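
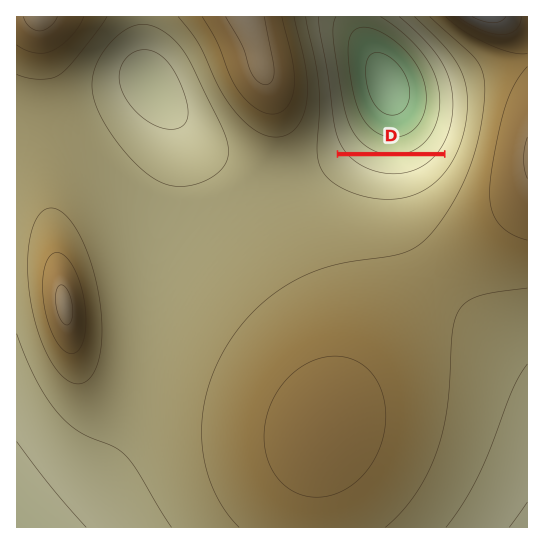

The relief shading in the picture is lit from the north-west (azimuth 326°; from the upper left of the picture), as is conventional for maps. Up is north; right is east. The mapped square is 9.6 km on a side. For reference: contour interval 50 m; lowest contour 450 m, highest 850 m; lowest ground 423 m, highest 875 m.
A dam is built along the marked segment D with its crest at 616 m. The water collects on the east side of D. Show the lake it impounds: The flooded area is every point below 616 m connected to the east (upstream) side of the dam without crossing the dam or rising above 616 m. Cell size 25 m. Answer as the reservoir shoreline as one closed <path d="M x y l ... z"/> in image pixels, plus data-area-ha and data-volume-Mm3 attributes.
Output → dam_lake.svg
<path d="M441 156l-100 0-1 1 11 11 2 0 2 3 11 5 7 1 1 2 4 0 1 1 10 0 1 1 7 0 1-1 8 0 1-1 4 0 2-2 2 0 8-4 3-2 1 0 6-4 6-6 0-2 2-2 0-1z" data-area-ha="63" data-volume-Mm3="14.51"/>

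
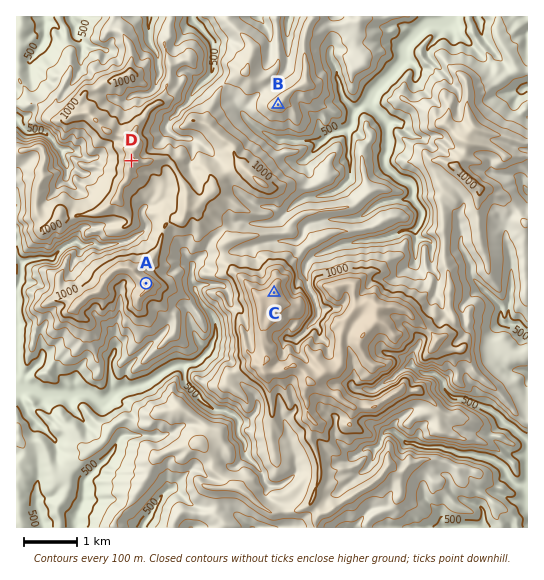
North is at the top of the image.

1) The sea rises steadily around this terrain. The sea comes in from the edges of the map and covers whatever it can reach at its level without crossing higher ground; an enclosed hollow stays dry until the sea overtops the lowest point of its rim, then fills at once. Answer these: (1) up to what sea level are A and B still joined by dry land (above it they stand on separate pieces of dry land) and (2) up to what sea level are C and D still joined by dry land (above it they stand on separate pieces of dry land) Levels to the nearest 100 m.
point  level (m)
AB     800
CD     900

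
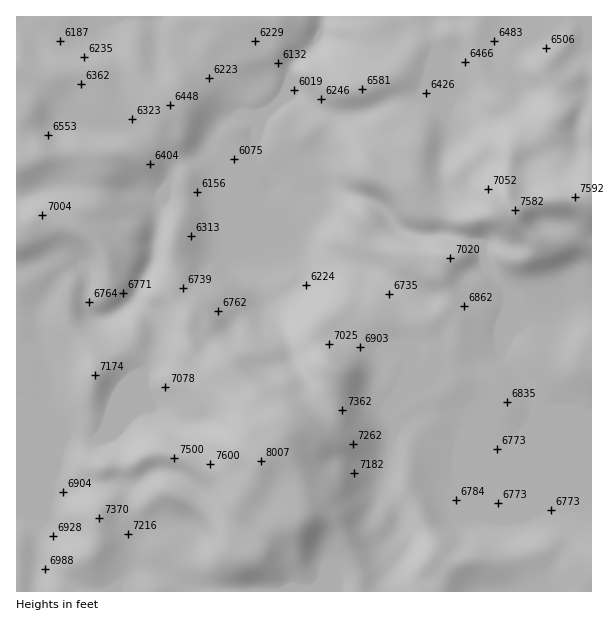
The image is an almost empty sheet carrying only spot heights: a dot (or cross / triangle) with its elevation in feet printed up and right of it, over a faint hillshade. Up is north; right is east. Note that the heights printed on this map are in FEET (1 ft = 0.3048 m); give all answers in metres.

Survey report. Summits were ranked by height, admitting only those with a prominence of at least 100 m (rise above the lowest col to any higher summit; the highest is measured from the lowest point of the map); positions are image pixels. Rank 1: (261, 461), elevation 2441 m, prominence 649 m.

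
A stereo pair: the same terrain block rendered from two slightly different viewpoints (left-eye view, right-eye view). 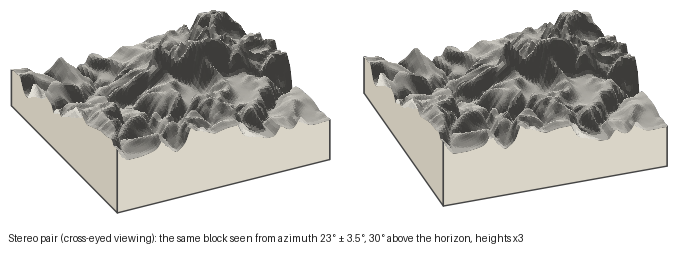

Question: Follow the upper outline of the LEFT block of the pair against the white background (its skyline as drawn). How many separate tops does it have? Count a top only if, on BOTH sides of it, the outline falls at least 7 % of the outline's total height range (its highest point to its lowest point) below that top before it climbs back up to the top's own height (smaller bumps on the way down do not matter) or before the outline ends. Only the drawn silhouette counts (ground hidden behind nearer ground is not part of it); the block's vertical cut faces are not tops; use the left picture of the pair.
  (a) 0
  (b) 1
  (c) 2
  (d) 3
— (c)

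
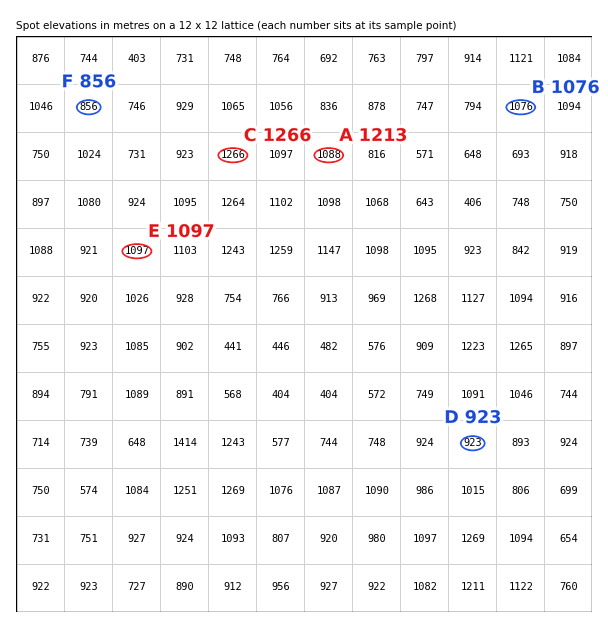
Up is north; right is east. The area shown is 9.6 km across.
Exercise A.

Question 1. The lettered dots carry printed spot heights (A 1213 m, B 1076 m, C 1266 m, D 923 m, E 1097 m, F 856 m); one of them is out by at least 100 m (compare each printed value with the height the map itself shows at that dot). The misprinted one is A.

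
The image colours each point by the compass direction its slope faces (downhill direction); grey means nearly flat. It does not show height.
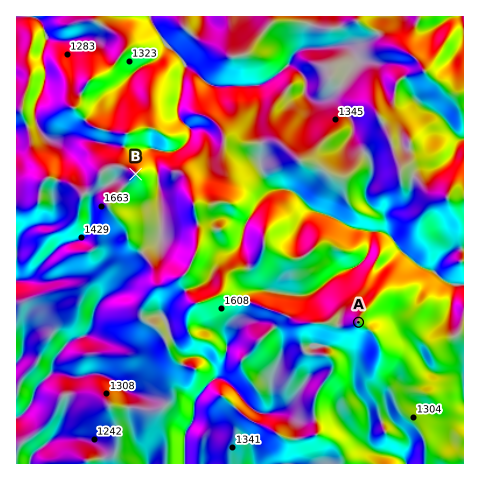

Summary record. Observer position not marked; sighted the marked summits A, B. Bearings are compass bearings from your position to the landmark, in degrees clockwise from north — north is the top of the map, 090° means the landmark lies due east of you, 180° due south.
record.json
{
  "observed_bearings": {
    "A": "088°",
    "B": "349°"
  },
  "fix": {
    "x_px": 166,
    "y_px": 329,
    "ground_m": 1510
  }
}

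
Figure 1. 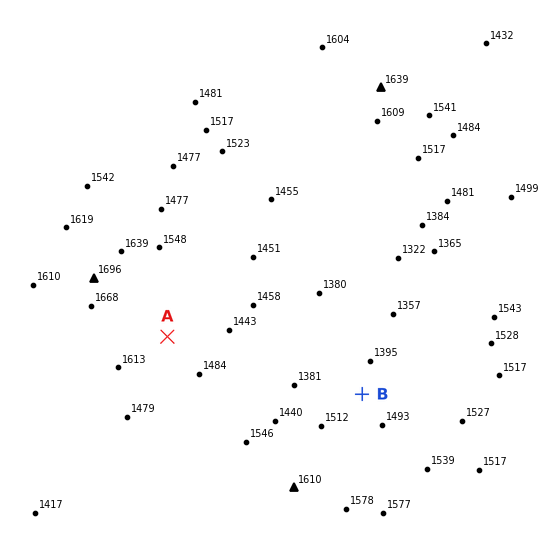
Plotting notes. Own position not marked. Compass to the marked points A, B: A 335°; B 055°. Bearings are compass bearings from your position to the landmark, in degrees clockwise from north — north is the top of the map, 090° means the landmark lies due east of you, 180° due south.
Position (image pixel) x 235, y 483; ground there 1570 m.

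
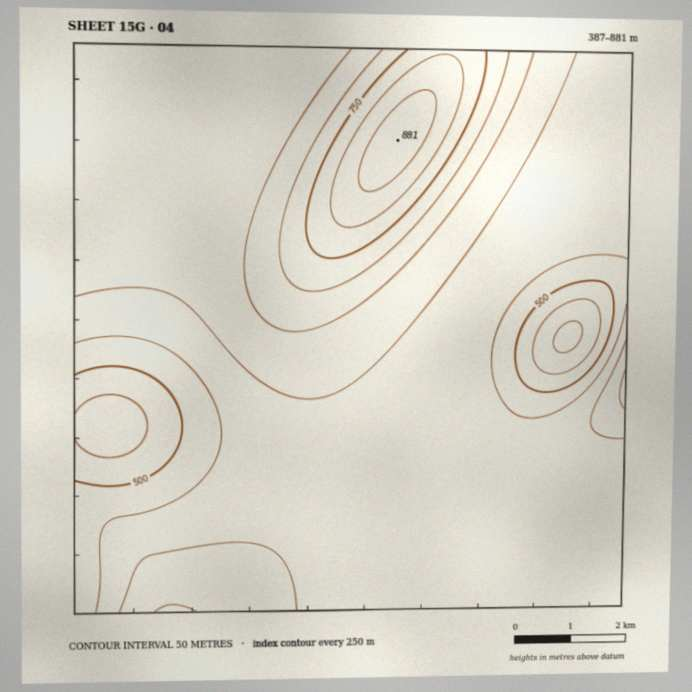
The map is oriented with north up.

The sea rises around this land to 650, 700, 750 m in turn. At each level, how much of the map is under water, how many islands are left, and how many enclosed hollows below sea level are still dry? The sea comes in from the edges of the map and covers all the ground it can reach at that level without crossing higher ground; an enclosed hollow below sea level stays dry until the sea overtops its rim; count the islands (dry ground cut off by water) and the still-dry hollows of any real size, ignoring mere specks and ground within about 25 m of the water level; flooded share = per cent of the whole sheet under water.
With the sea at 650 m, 84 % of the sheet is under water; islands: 0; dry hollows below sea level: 0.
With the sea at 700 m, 90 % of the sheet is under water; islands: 0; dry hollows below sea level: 0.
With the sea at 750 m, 93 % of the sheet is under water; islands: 0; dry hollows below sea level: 0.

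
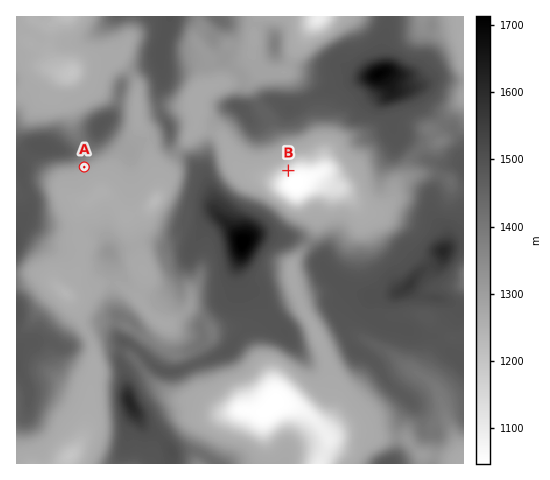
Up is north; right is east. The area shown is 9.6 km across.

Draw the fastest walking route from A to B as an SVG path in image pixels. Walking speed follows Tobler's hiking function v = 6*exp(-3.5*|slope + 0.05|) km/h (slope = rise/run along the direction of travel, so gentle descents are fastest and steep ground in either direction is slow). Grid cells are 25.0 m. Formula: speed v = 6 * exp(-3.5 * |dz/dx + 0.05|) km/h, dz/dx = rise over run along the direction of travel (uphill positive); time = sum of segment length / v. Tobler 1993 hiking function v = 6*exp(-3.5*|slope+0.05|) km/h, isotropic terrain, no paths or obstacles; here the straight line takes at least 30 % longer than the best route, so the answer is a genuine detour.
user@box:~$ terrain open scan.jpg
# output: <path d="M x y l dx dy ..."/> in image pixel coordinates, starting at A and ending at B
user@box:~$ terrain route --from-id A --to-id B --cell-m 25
<path d="M84 167l33-16 41 0 7 3 7 0 9-4 6 0 20-11 4 0 3 1 4 5 6 12 3 2 39 20 1 0 2 1 18-9 1 0"/>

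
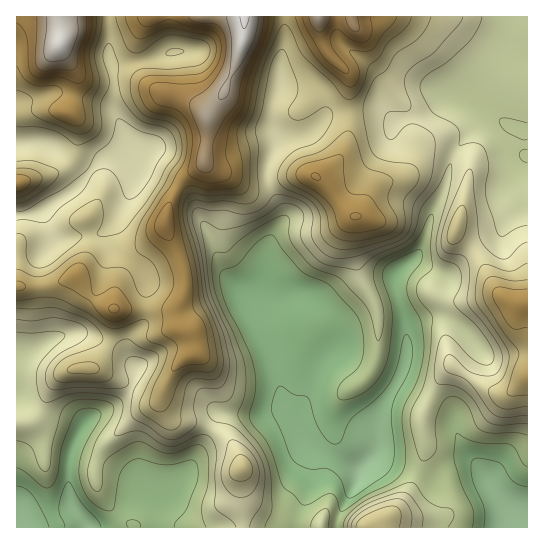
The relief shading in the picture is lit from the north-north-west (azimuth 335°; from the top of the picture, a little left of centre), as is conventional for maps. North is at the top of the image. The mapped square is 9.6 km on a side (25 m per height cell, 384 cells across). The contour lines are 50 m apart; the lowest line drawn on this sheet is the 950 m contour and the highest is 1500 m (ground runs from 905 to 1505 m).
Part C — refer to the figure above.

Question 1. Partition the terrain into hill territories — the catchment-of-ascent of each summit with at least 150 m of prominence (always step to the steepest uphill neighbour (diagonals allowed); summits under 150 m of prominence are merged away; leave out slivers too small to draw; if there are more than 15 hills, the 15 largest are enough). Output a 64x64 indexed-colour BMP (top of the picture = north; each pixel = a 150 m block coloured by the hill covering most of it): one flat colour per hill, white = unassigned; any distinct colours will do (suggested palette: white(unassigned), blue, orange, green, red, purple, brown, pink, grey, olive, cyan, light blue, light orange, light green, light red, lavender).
<image width="64" height="64" href="data:image/bmp;base64,Qk12CAAAAAAAAHYAAAAoAAAAQAAAAEAAAAABAAQAAAAAAAAIAAATCwAAEwsAABAAAAAAAAAA////ALR3HwAOf/8ALKAsACgn1gC9Z5QAS1aMAMJ34wB/f38AIr28AM++FwDox64AeLv/AIrfmACWmP8A1bDFABERERERERERERERERERERERERERVVVVVVVVVVVVVVUiERERERERERERERERERERERERERFVVVVVVVVVVVVVVSIRERERERERERERERERERERERERERVVVVVVVVVVVVVSIhERERERERERERERERERERERERERFVVVVVVVVVVVVVIiERERERERERERERERERERERERERERVVVVVVVVVVVVIiIRERERERERERERERERERERERERERFVVVVVVVVVVVIiIhERERERERERERERERERERERERERERVVVVVRFVVVUiIiERERERERERERERERERERERERERERFVVVERERFVUiIiIRERERERERERERERERERERERERERERVREREREREiIiIhEREREREREREREREREREREREREREREREREREREiIiIiERERERERERERERERERERERERERERERERERERESIiIiIRERERERERERERERERERERERERERERERERERESIiIiIhERERERERERERERERERERERERERERERERERERIiIiIiEREREREREREREREREREREREREREREREREREREiIiIiIREREREREREREREREREREREREREREREREREREiIiIiIhEREREREREREREREREREREREREREREREREREiIiIiIiERERERERERERERERERERERERERERERERERIiIiIiIiIRERERERERERERERERERERERERERERERESIiIiIiIiIhERERERERERERERERERERERERERERERESIiIiIiIiIiERERERERERERERERERERERERERERERERIiIiIiIiIiIRERERERERERERERERERERERERERERERESIiIiIiIiIhERERERERERERERERERERERERERERERERIiIiIiIiIiEREREREREREREREREREREREREREREREREiIiIiIiIiIRERERERERERERERERERERERERERERERESIiIiIiIiIhERERERERERERERERERERERERERERERERIiIiIiIiIiEREREREREREREREREREREREREREREREREiIiIiIiIiIREREREREREREREREREREREREREREREREREiIiIiIiIhEREREREREREREREREREREREREREREREREREiIiIiIiERERERERERERERERERERERERERERERERERESIiIiIiIREREREREREREREREREREREREREREREREREREiIiIiIhERERERERERERERERERERERERERERERERERESIiIiIiERERERERERERERERERERERERERERERERERERIiIiIiIRERERERERERERERERERERERERERERERERESIiIiIiIhEREREREREREREREREREREREREREREREREiIiIiIiIiERERERERERERERERERERERERERERERERESIiIiIiIiIREREREREREREREREREREREREREREREREREiIiIiIiIhERERERERERERERERERERERERERERERERESIiIiIiIiEREREREREREREREREREREREREREREREREREiIiIiIiIRERERERERERERERERERERERERERERERERESIiIiIiIhERERERERERERERERERERERERERERERERERIiIiIiIiERERERERERERERERERERERERERERERERERESIiIiIiIRERERERERERERERERERERERERERERERERERIiIiIiIhERERERERERERERERERERERERERERERERERESIiIiIiERERERERERERERERERERERERERERERERERERIiIiIiIRERERQREREREREREREREREREREREREREREREiIiIiIhERERREERERERERERERERERERERERERERERESIiIiIiERERREREREEREREREREREREREREREREREREREiIiIiIRERREREREQRERERERERERERERERERERERERESIiIiIkREREREREQREREREREREREREREREREREREREREiIiIhREREREREQRERERERERERERERERERERERERERERIiIiFERERERERBERERERERERERERERERERERERERERESIjEURERERERBEREREREREREREREREREREREzMREREREjMxREREREREERERERERERERERERERMzMzMzMzMREREzMzFEREREREQRERERERERERERERERMzMzMzMzMzERMzMzMURERERERBEREREREREREREREREzMzMzMzMzMzMzMzMxREREREREERERERERERERERMzMzMzMzMzMzMzMzMzMzFEREREREQREREREREREREREzMzMzMzMzMzMzMzMzMzMURERERERBERERERERERERETMzMzMzMzMzMzMzMzMzMxREREREREERERERERERERERMzMzMzMzMzMzMzMzMzMzFEREREREQREREREREREREREzMzMzMzMzMzMzMzMzMzMURERERERBERERERERERERETMzMzMzMzMzMzMzMzMzMRREREREREEREREREREREREREzMzMzMzMzMzMzMzMzMxFEREREREQRERERERERERERETMzMzMzMzMzMzMzMzMzEURERERERBERERERERERERERMzMzMzMzMzMzMzMzMzMR"/>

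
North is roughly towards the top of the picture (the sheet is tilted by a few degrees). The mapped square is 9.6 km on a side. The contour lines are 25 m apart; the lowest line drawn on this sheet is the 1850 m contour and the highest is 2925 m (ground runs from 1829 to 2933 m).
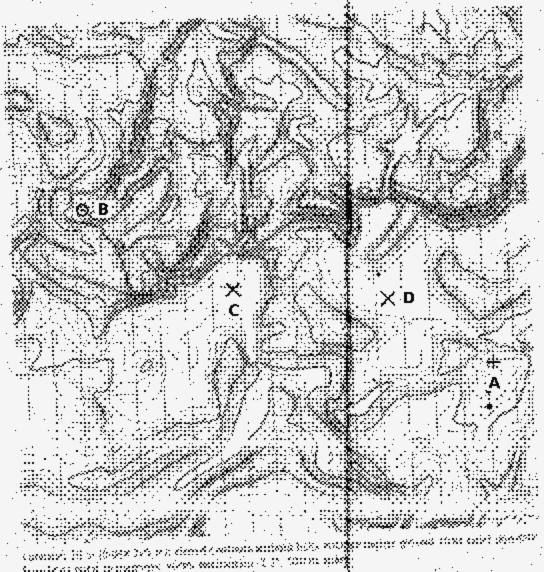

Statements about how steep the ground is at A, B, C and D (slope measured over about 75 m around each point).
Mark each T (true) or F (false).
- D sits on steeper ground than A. F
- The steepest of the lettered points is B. T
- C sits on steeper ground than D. T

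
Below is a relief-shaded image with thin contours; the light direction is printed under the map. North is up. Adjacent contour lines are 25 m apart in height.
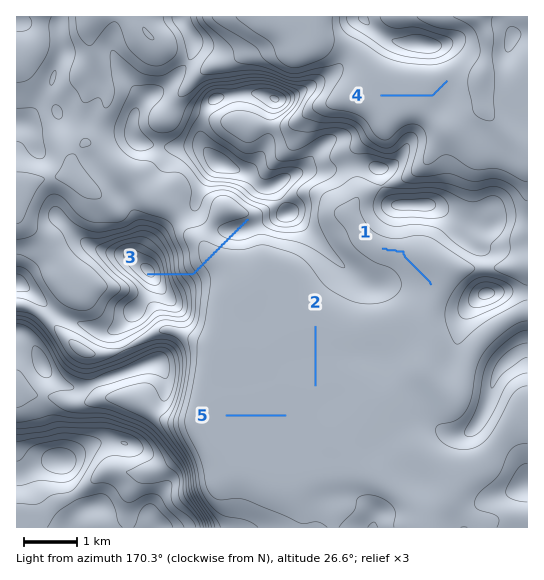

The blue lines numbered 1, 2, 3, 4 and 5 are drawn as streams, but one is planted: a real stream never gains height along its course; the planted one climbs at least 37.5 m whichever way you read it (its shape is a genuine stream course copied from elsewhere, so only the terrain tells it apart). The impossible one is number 3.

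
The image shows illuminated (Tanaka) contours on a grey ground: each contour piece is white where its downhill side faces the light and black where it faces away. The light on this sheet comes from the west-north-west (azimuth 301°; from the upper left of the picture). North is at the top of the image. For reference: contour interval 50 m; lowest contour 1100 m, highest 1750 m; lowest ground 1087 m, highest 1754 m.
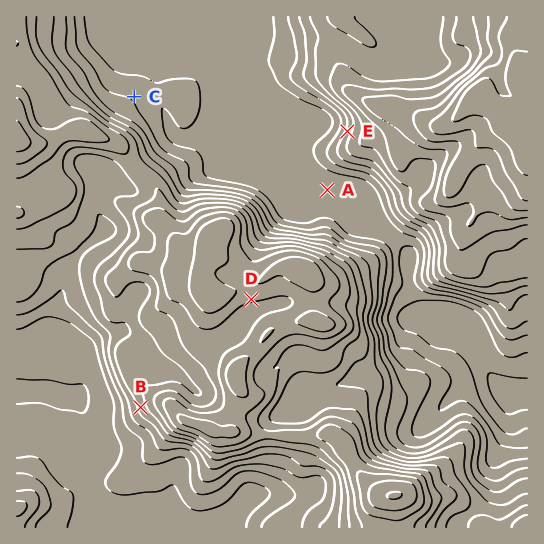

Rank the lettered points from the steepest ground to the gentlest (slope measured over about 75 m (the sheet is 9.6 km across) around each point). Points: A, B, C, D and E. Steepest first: E B D C A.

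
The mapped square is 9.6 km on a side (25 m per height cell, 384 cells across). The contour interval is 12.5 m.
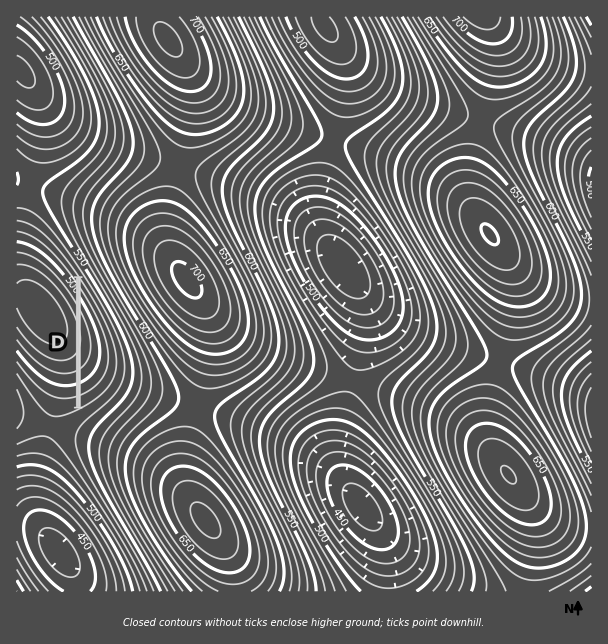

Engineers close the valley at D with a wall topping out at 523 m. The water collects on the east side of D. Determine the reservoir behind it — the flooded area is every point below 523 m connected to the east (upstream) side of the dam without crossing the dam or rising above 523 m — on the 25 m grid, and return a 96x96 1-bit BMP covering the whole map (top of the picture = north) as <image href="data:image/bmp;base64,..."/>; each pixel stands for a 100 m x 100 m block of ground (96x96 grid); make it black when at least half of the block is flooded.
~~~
<image width="96" height="96" href="data:image/bmp;base64,Qk2+BAAAAAAAAD4AAAAoAAAAYAAAAGAAAAABAAEAAAAAAIAEAAATCwAAEwsAAAIAAAAAAAAA////AAAAAAAAAAAAAAAAAAAAAAAAAAAAAAAAAAAAAAAAAAAAAAAAAAAAAAAAAAAAAAAAAAAAAAAAAAAAAAAAAAAAAAAAAAAAAAAAAAAAAAAAAAAAAAAAAAAAAAAAAAAAAAAAAAAAAAAAAAAAAAAAAAAAAAAAAAAAAAAAAAAAAAAAAAAAAAAAAAAAAAAAAAAAAAAAAAAAAAAAAAAAAAAAAAAAAAAAAAAAAAAAAAAAAAAAAAAAAAAAAAAAAAAAAAAAAAAAAAAAAAAAAAAAAAAAAAAAAAAAAAAAAAAAAAAAAAAAAAAAAAAAAAAAAAAAAAAAAAAAAAAAAAAAAAAAAAAAAAAAAAAAAAAAAAAAAAAAAAAAAAAAAAAAAAAAAAAAAAAAAAAAAAAAAAAAAAAAAAAAAAAAAAAAAAAAAAAAAAAAAAAAAAAAAAAAAAAAAAAAAAAAAAAAAAAAAAAAAAAAAAAAAAAAAAAAAAAAAAAAAAAAAAAAAAAAAAAAAAAAAAAAEAAAAAAAAAAAAAAAGAAAAAAAAAAAAAAAHAAAAAAAAAAAAAAAHgAAAAAAAAAAAAAAHwAAAAAAAAAAAAAAHwAAAAAAAAAAAAAAH4AAAAAAAAAAAAAAH4AAAAAAAAAAAAAAH4AAAAAAAAAAAAAAHwAAAAAAAAAAAAAAHwAAAAAAAAAAAAAAHwAAAAAAAAAAAAAAHgAAAAAAAAAAAAAAHgAAAAAAAAAAAAAAHgAAAAAAAAAAAAAAHAAAAAAAAAAAAAAAGAAAAAAAAAAAAAAAGAAAAAAAAAAAAAAAEAAAAAAAAAAAAAAAEAAAAAAAAAAAAAAAAAAAAAAAAAAAAAAAAAAAAAAAAAAAAAAAAAAAAAAAAAAAAAAAAAAAAAAAAAAAAAAAAAAAAAAAAAAAAAAAAAAAAAAAAAAAAAAAAAAAAAAAAAAAAAAAAAAAAAAAAAAAAAAAAAAAAAAAAAAAAAAAAAAAAAAAAAAAAAAAAAAAAAAAAAAAAAAAAAAAAAAAAAAAAAAAAAAAAAAAAAAAAAAAAAAAAAAAAAAAAAAAAAAAAAAAAAAAAAAAAAAAAAAAAAAAAAAAAAAAAAAAAAAAAAAAAAAAAAAAAAAAAAAAAAAAAAAAAAAAAAAAAAAAAAAAAAAAAAAAAAAAAAAAAAAAAAAAAAAAAAAAAAAAAAAAAAAAAAAAAAAAAAAAAAAAAAAAAAAAAAAAAAAAAAAAAAAAAAAAAAAAAAAAAAAAAAAAAAAAAAAAAAAAAAAAAAAAAAAAAAAAAAAAAAAAAAAAAAAAAAAAAAAAAAAAAAAAAAAAAAAAAAAAAAAAAAAAAAAAAAAAAAAAAAAAAAAAAAAAAAAAAAAAAAAAAAAAAAAAAAAAAAAAAAAAAAAAAAAAAAAAAAAAAAAAAAAAAAAAAAAAAAAAAAAAAAAAAAAAAAAAAAAAAAAAAAAAAAAAAAAAAAAAAAAAAAAAAAAAAAAAAAAAAAAAAAAAAAAAAAAAAAAAAAAAAAAAAAAAAAAAAAAAAAAAAAAAAAAAAAAAAAAAAAAAAAAAAAA="/>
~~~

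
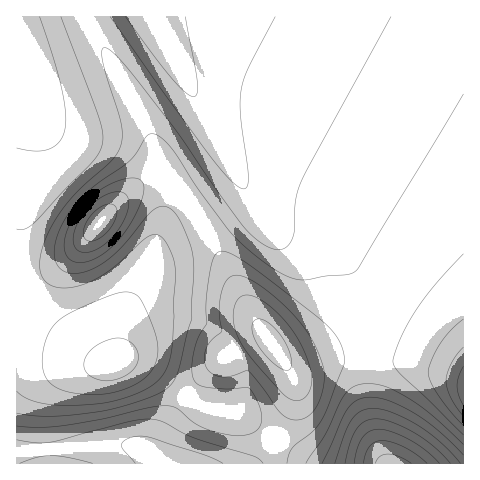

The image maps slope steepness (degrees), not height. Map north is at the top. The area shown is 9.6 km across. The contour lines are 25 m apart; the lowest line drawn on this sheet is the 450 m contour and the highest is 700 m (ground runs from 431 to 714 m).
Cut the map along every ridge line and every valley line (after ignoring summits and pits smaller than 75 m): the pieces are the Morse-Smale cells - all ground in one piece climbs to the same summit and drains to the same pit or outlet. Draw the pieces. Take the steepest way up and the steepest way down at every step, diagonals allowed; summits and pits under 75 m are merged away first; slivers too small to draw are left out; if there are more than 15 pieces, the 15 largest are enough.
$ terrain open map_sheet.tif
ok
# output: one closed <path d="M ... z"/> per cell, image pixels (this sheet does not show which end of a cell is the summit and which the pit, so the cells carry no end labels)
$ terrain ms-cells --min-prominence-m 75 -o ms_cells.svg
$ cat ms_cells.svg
<path d="M463 16l-312 1 111 201 11 9 33 6 19 8 21 19 12 17 8 16 7 26 1 15-3 23 46 7 44 14 3-1z"/><path d="M229 158l-2 8-9 9-32 22-11 10-12 16-13 35-20 42-11 55-4 7-20 2-47-12-32-2 1 101 78-6 34 0 16 6 17 13 93 0 25-32 14-29 1-19-9-20 5 4 9 2 43-13 28 0 3-23-2-22-6-19-15-27-26-25-19-8-26-3-11-5-13-16z"/><path d="M151 16l-135 1 0 241 4 19 6 17 12 17 46 40 21 11 10 0 3-4 12-58 37-83 19-20 32-22 10-11 0-6-10-21z"/><path d="M365 357l-22 0-43 13-9-2-4-3 8 19-1 19-14 29-25 31 131 1-7-16-7-24-2-17 1-49z"/><path d="M377 358l-6 0-1 49 5 31 10 23 3 3 75 0 1-86-47-14z"/><path d="M17 259l-1 90 32 3 47 12 17 0-14-4-9-6-52-45-13-19z"/><path d="M129 445l-34 0-78 6-1 12 146 0-17-12z"/>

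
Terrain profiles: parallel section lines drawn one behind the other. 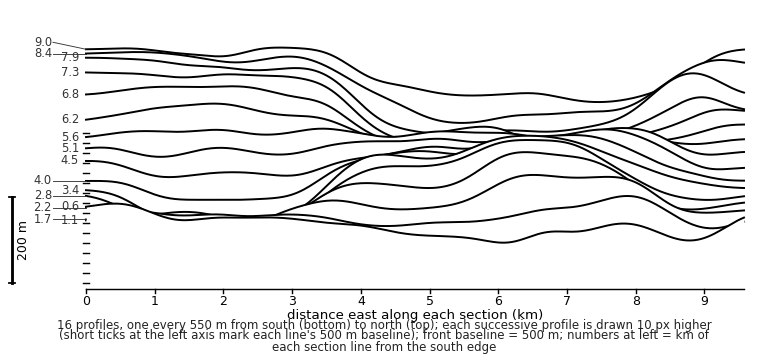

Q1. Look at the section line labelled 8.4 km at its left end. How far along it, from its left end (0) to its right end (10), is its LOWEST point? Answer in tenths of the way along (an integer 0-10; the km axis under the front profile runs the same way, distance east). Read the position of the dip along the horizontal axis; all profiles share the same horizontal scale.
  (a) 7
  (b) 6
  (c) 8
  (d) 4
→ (b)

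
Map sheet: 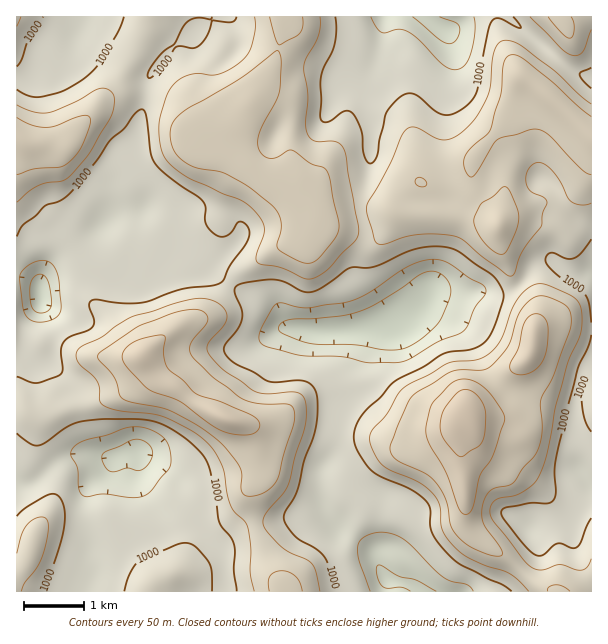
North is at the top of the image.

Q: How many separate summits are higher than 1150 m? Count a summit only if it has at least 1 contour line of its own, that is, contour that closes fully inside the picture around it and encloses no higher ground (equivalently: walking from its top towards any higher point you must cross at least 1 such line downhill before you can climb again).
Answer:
3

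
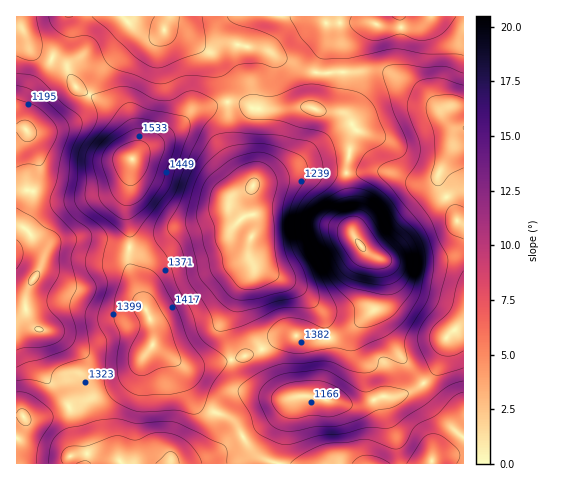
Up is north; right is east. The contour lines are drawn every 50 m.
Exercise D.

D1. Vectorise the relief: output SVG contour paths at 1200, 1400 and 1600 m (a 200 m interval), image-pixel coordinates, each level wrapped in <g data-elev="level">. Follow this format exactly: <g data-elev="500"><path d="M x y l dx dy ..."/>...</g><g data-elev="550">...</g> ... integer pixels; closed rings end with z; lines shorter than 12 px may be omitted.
<g data-elev="1200"><path d="M156 463l11-10 4-1 5 3 3 8"/><path d="M287 418l-6-3-4-4-5-7-1-6 2-5 4-4 13-6 23-3 13 2 17 9 9 12 0 3-3 4-15 6-22-1-15 3z"/><path d="M463 351l-11 5-11-1-8-7-4-11 4-10 14-13 4-6 6-24 6-13"/><path d="M239 300l-10-5-18-22-10-42-4-11 0-10 6-24 8-12 24-16 17-5 11-1 9 3 8 6 5 6 4 8 0 8-6 26 0 28 3 16 9 20 1 8-3 6-7 4-29 8z"/><path d="M17 269l5-9 1-7-2-8-4-5"/><path d="M463 239l-14-7-3-5-1-7 2-9 4-5 5-1 7 2"/><path d="M17 208l16 9 12 10 10 5 5 6-1 35-10 20-2 8 2 8 13 14 3 9-4 8-8 4-12 3-17 1-7 2"/><path d="M463 168l-12 6-11 11-5 0-3-3-1-6 4-16-1-22-8-30 2-8 6-4 17-1 12 3"/><path d="M17 99l16 6 8 5 13 13 3 9-2 9-13 23-3 2-13-2-9 3"/><path d="M179 17l-1 15-3 7-6 5-9 2-7-1-4-6 2-14 4-8"/></g><g data-elev="1400"><path d="M390 463l-12-6-11-2-9 2-6 6"/><path d="M457 463l3-7-2-7-15-12-10-3-6 1-4 4-16 24"/><path d="M17 417l2 5 5 3 4 0 3-2-1-7-5-6-5-1-3 4"/><path d="M136 395l7 1 25-1 20-5 7-4 5-5 3-7 2-7-3-9-14-19-10-29-19-32-9-9-20-5-3 1-3 4-8 26-2 23 6 18-3 22 2 20 5 10z"/><path d="M358 327l7 1 11-3 12-6 8-6 16-23 6-20 1-12-2-10-4-9-16-16-14-21-15-11-8-2-10-1-10 3-24 15-8 10-2 11 5 16 18 35 24 27 2 6-1 11z"/><path d="M127 236l4 1 5-3 33-45 21-63-1-6-3-3-36-7-19-7-6 1-5 4-28 35-5 8-2 9 1 20-1 15 2 7 7 8z"/><path d="M313 116l7 0 4-1 2-4-1-3-5-5-6-2-6 0-5 2-2 3 1 4z"/><path d="M351 17l-1 7 3 5 11 9 11 2 25-6 18 6 13-1 13-7 12-15"/><path d="M406 17l-6 3-8-3"/></g><g data-elev="1600"><path d="M369 269l10 0 7-2 5-4 0-6-12-13-17-25-7-3-8 1-6 5-3 5-1 7 3 8 14 21 6 3z"/></g>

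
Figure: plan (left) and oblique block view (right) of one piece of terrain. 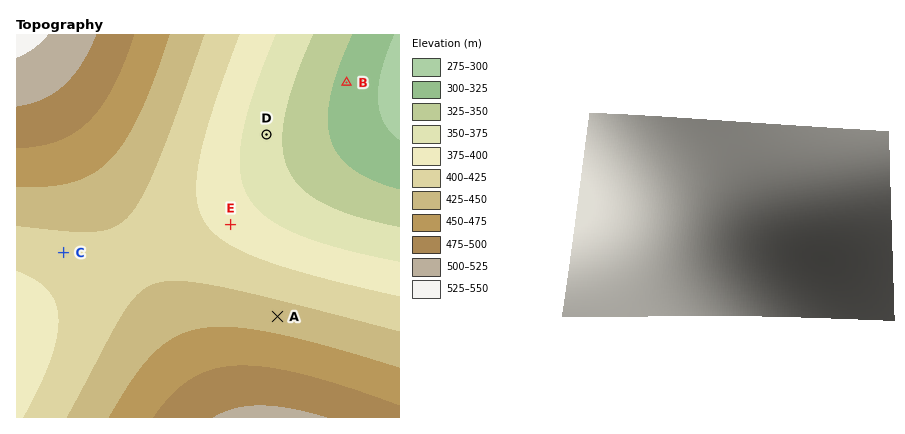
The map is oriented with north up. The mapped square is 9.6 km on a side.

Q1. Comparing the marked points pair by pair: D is above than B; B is below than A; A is above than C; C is above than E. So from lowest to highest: B D E C A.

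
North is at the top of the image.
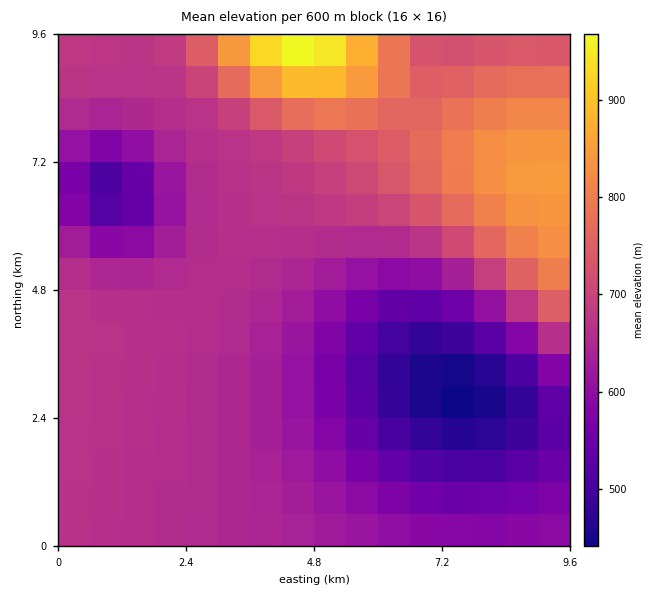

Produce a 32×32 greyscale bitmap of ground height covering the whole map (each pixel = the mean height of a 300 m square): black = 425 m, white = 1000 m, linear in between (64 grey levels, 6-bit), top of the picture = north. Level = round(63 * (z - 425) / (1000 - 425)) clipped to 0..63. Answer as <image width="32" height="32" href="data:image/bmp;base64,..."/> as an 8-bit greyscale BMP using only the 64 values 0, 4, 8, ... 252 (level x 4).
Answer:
<image width="32" height="32" href="data:image/bmp;base64,Qk02CAAAAAAAADYEAAAoAAAAIAAAACAAAAABAAgAAAAAAAAEAAATCwAAEwsAAAABAAAAAAAAAAAAAAEBAQACAgIAAwMDAAQEBAAFBQUABgYGAAcHBwAICAgACQkJAAoKCgALCwsADAwMAA0NDQAODg4ADw8PABAQEAAREREAEhISABMTEwAUFBQAFRUVABYWFgAXFxcAGBgYABkZGQAaGhoAGxsbABwcHAAdHR0AHh4eAB8fHwAgICAAISEhACIiIgAjIyMAJCQkACUlJQAmJiYAJycnACgoKAApKSkAKioqACsrKwAsLCwALS0tAC4uLgAvLy8AMDAwADExMQAyMjIAMzMzADQ0NAA1NTUANjY2ADc3NwA4ODgAOTk5ADo6OgA7OzsAPDw8AD09PQA+Pj4APz8/AEBAQABBQUEAQkJCAENDQwBEREQARUVFAEZGRgBHR0cASEhIAElJSQBKSkoAS0tLAExMTABNTU0ATk5OAE9PTwBQUFAAUVFRAFJSUgBTU1MAVFRUAFVVVQBWVlYAV1dXAFhYWABZWVkAWlpaAFtbWwBcXFwAXV1dAF5eXgBfX18AYGBgAGFhYQBiYmIAY2NjAGRkZABlZWUAZmZmAGdnZwBoaGgAaWlpAGpqagBra2sAbGxsAG1tbQBubm4Ab29vAHBwcABxcXEAcnJyAHNzcwB0dHQAdXV1AHZ2dgB3d3cAeHh4AHl5eQB6enoAe3t7AHx8fAB9fX0Afn5+AH9/fwCAgIAAgYGBAIKCggCDg4MAhISEAIWFhQCGhoYAh4eHAIiIiACJiYkAioqKAIuLiwCMjIwAjY2NAI6OjgCPj48AkJCQAJGRkQCSkpIAk5OTAJSUlACVlZUAlpaWAJeXlwCYmJgAmZmZAJqamgCbm5sAnJycAJ2dnQCenp4An5+fAKCgoAChoaEAoqKiAKOjowCkpKQApaWlAKampgCnp6cAqKioAKmpqQCqqqoAq6urAKysrACtra0Arq6uAK+vrwCwsLAAsbGxALKysgCzs7MAtLS0ALW1tQC2trYAt7e3ALi4uAC5ubkAurq6ALu7uwC8vLwAvb29AL6+vgC/v78AwMDAAMHBwQDCwsIAw8PDAMTExADFxcUAxsbGAMfHxwDIyMgAycnJAMrKygDLy8sAzMzMAM3NzQDOzs4Az8/PANDQ0ADR0dEA0tLSANPT0wDU1NQA1dXVANbW1gDX19cA2NjYANnZ2QDa2toA29vbANzc3ADd3d0A3t7eAN/f3wDg4OAA4eHhAOLi4gDj4+MA5OTkAOXl5QDm5uYA5+fnAOjo6ADp6ekA6urqAOvr6wDs7OwA7e3tAO7u7gDv7+8A8PDwAPHx8QDy8vIA8/PzAPT09AD19fUA9vb2APf39wD4+PgA+fn5APr6+gD7+/sA/Pz8AP39/QD+/v4A////AGxoaGhoaGRkZGRkYGBgXFxcWFRUUFBMTEhISEhITExMbGhoaGhoZGRkZGRgYGBcXFhUVFBMSEhERERERERISEhsaGhoaGhkZGRkZGBgYFxYWFRQTEhEQDw8PDw8PEBERGxoaGhoaGhkZGRkYGBcXFhUUExEQDw4NDQwNDQ4ODxAbGxoaGhoaGRkZGRgYFxYVFBMREA4NDAsKCgoLCwwODxsbGhoaGhoZGRkZGBgXFhUTEhAODAsJCAgHCAgJCgwOGxsaGhoaGhkZGRkYFxcVFBIRDw0LCQcGBQUFBgcJCw0bGxoaGhoaGhkZGRgXFhUUEhANCwkHBQQDAwMEBgcKDBsbGxoaGhoaGRkZGBcWFRMRDwwKCAYEAwICAgMFBwoNGxsbGhoaGhoZGRkYFxYVExEODAkHBQMCAgICAwUHCw4bGxsaGhoaGhkZGRgXFhUTEQ4MCQcFAwICAgMEBgkNERsbGxoaGhoaGhkZGBcWFRMRDgwJBwUEAwMEBQcJDREVGxsbGxoaGhoaGRkYGBcVFBEPDQoIBgUFBQYICg0RFRobGxsaGhoaGhoZGRkYFxYUEhAODAoIBwcICQsOEhYaHxsbGxoaGhoaGhoZGRgYFhUTEQ8NDAoKCgsNEBMXGx8jGxsaGhoaGhoaGhoZGRgXFhUTERAODQ0NDxEUGBwgJCcbGhkZGRkZGRoaGhkZGRgXFhUTEhEQERETFhkdISQnKRoZGBcXFxgZGRoaGhoZGRgXFxYVFBQUFhgaHiElJyorGBcVFBQVFhgZGhoaGhoaGRkYGBcXGBgaHB8iJSgqKywWExEPEBIVFxkaGhoaGhoaGhoaGhobHB4gIyUoKiwsLRQQDQsMDxMWGBoaGhsbGxsbGxwcHR4fISMmKCosLS0tEg4KCAoOEhYYGhoaGxsbHBwdHR4fICIkJigqLC0uLi4RDQkICg4SFhgaGhsbGxwcHR0eHyEiJCYoKSssLS4uLhIOCwoMEBQXGRoaGxsbHBwdHh8gIiMlJygqLC0uLi4uFBEPDhATFhgZGhobGxscHR4fICEiJCUnKSorLS0uLi4WFBMTFBYYGRoaGhscHR4fICEiIiMkJScoKissLS0tLRgXFhYXGBkaGhobHR8hIyQlJSUlJCQkJicoKisrLCwrGhkZGRkaGhobHB4gIyYpKisrKSgmJSQlJicoKSoqKiobGxoaGhoaGxweISUpLS8xMTAuKygmJCQkJSYnKCgoKBsbGxsbGxsbHiEmKi8zNTc2NDEuKiYkIiMkJCUlJiYlHBwbGxsbGx0gJCkvNDg6Ozo3My8qJiMhISIiIyMjIyMcHBwbGxscHiInLDI3Ojw9Ozg0LyklIR8fICAhISEhIQ="/>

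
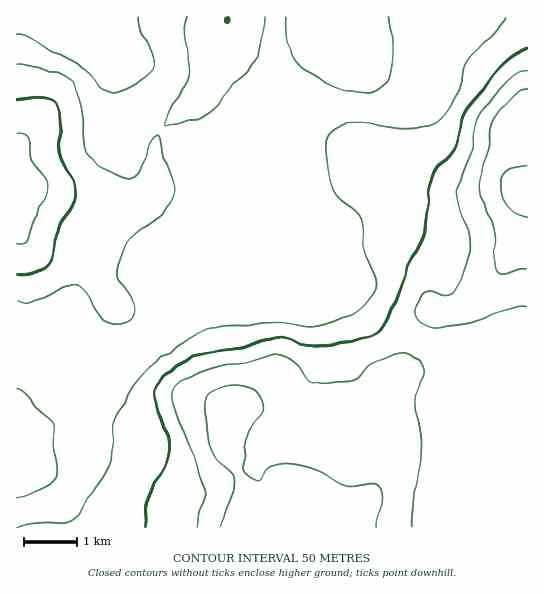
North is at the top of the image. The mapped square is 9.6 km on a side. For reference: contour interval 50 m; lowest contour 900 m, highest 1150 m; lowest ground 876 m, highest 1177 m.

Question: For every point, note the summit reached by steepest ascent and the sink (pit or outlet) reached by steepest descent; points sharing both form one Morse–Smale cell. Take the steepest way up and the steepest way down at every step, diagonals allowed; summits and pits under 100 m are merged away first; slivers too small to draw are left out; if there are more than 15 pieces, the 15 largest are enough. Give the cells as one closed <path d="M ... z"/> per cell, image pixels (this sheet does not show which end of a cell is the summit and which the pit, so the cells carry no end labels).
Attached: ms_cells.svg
<path d="M345 288l-10 1-37 16-55 0-16-4-13 0-49 20-48 47-35 25-25 27-22 11-18-7-1 38 6 5 17 6 16 14 6 16 4 25 462 0 1-183-53-1-41 5-17-10-30-12-12-8z"/><path d="M438 16l-421 0-1 326 45-19 32 22 21 24 3-1 152-154 32-77 7-14 13-15 64 0 17-4 18-11 4-7-1-24 13-29z"/><path d="M527 16l-88 0-3 17-13 29 1 24-11 13-11 5-17 4-64 0-13 15-7 14-32 77-105 107 6-1 44-19 13 0 16 4 55 0 37-16 10-1 30 31 12 8 30 12 17 10 41-5 52 0z"/><path d="M61 323l-36 14-9 6 0 80 17 8 24-11 25-27 19-12 12-11-5-9-15-16z"/><path d="M17 463l-1 64 47 1-2-25-6-16-16-14z"/>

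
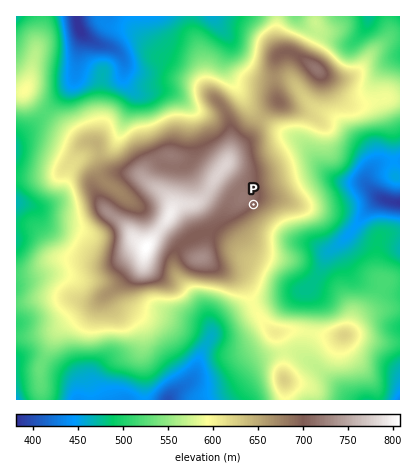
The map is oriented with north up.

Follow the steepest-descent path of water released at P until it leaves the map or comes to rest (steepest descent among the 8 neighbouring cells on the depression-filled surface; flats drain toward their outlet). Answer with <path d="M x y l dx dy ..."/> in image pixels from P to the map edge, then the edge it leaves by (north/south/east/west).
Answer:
<path d="M254 204l34 34 8 2 12 2 4 2 8 6 10 0 12-8 10-12 8-10 20-20 6 0 4 2 10 0"/>
exit: east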